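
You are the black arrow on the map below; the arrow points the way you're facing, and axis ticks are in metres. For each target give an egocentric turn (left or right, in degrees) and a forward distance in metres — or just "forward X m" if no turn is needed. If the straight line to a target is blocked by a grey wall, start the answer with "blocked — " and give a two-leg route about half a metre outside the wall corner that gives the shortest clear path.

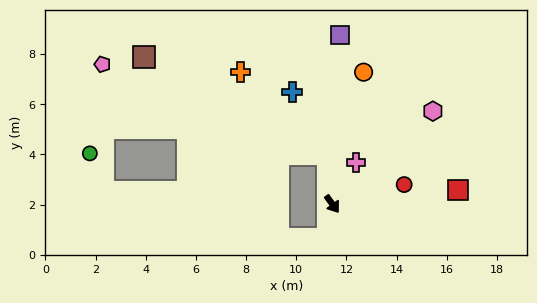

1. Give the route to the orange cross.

blocked — turn left 149°, forward 2.0 m, then turn left 42°, forward 4.8 m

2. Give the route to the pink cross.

turn left 115°, forward 1.9 m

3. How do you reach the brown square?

blocked — turn left 149°, forward 2.0 m, then turn left 57°, forward 8.3 m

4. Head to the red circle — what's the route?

turn left 69°, forward 3.0 m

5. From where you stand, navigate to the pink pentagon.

blocked — turn left 149°, forward 2.0 m, then turn left 63°, forward 9.7 m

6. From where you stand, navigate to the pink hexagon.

turn left 97°, forward 5.5 m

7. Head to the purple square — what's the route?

turn left 142°, forward 6.8 m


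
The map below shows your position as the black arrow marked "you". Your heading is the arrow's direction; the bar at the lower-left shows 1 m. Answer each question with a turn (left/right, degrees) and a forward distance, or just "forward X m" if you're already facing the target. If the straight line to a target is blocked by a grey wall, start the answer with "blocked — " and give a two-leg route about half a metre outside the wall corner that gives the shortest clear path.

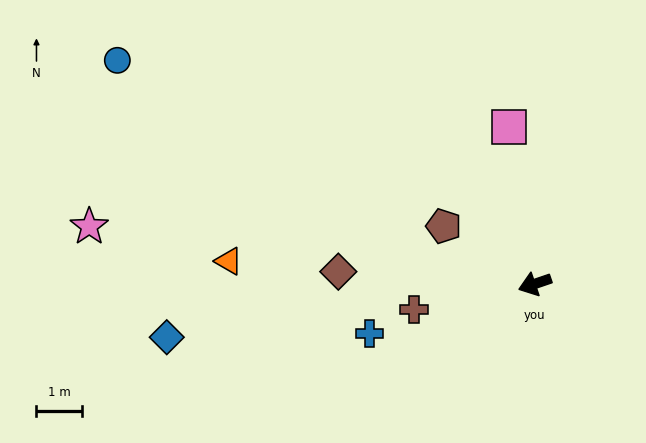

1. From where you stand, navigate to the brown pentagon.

turn right 51°, forward 2.4 m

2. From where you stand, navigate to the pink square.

turn right 99°, forward 3.5 m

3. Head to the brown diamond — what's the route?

turn right 22°, forward 4.4 m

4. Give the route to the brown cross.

turn right 7°, forward 2.7 m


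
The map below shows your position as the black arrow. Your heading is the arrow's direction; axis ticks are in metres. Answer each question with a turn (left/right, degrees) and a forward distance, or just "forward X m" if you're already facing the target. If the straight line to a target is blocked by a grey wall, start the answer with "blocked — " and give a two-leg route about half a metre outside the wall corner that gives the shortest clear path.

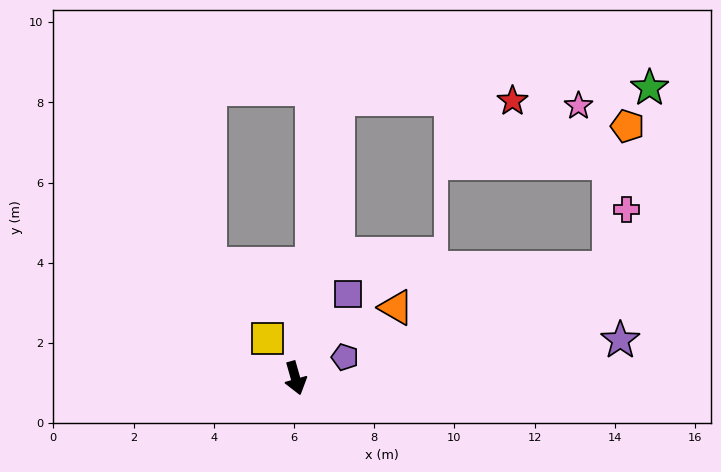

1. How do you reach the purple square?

turn left 132°, forward 2.5 m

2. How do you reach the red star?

blocked — turn left 156°, forward 7.0 m, then turn right 82°, forward 4.4 m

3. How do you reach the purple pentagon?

turn left 97°, forward 1.3 m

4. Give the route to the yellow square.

turn right 161°, forward 1.2 m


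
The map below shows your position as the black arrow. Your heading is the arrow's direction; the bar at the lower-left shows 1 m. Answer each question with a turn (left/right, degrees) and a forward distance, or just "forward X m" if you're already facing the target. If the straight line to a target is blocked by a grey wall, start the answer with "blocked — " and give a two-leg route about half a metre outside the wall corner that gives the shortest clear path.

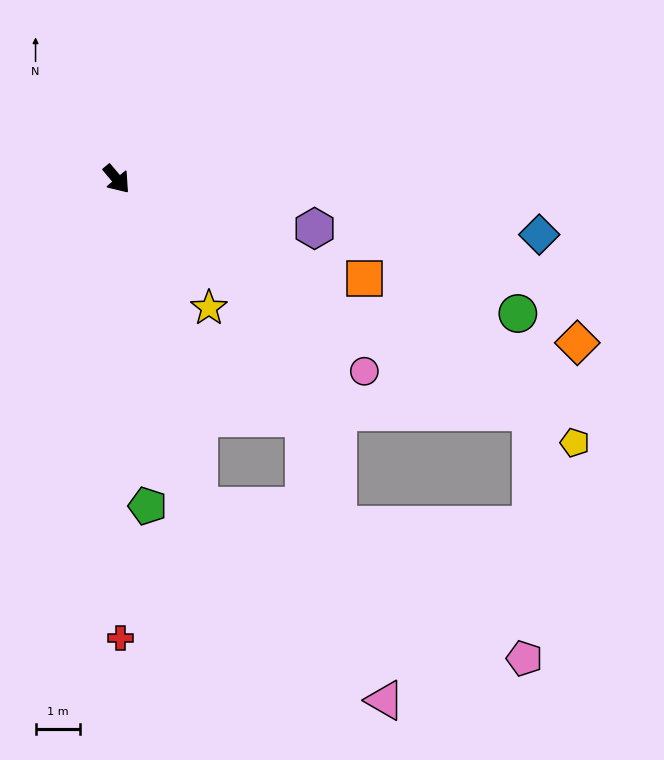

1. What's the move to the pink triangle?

blocked — turn right 26°, forward 7.6 m, then turn left 30°, forward 6.1 m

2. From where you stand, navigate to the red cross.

turn right 40°, forward 10.4 m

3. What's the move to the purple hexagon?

turn left 36°, forward 4.6 m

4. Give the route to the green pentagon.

turn right 35°, forward 7.4 m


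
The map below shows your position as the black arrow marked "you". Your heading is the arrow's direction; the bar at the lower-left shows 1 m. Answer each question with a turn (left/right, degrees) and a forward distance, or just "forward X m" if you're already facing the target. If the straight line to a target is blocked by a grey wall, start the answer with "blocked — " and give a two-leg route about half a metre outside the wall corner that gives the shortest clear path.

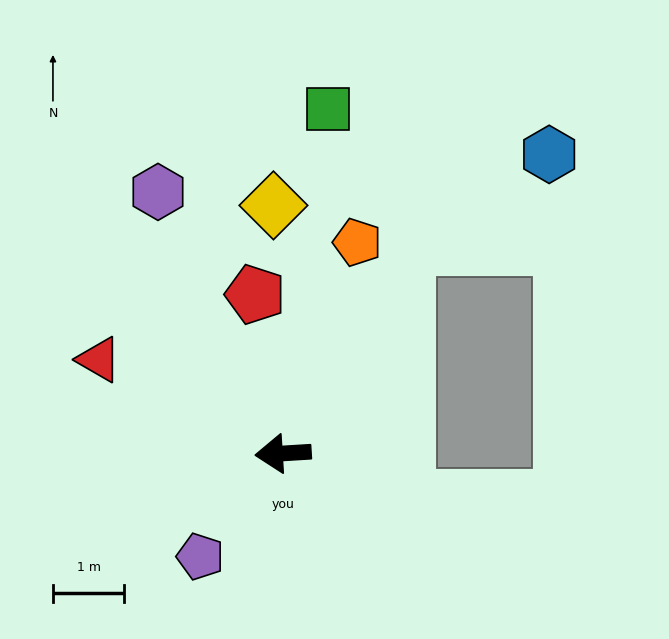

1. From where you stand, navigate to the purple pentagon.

turn left 48°, forward 1.8 m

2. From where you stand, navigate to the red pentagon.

turn right 84°, forward 2.3 m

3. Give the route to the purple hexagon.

turn right 68°, forward 4.1 m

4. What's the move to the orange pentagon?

turn right 113°, forward 3.1 m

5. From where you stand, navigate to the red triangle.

turn right 31°, forward 2.9 m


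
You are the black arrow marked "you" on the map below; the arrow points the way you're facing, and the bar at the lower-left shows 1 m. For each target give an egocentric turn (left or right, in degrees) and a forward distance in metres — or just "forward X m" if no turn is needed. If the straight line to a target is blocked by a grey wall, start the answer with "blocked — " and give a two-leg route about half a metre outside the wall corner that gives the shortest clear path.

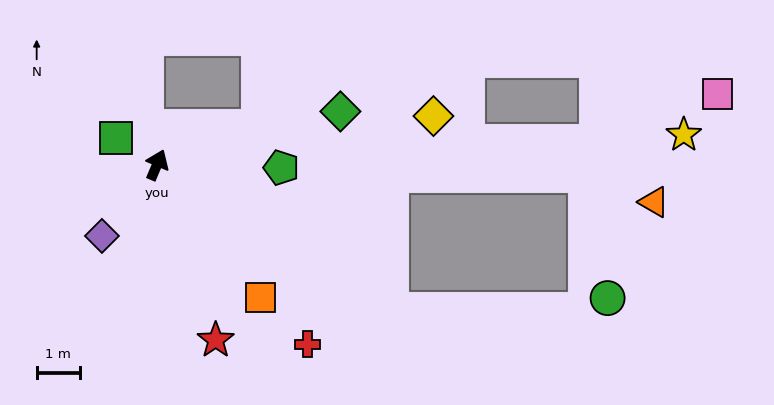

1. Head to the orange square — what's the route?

turn right 119°, forward 3.9 m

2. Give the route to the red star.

turn right 139°, forward 4.3 m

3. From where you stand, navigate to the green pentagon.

turn right 68°, forward 2.9 m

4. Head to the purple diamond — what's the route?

turn left 165°, forward 2.1 m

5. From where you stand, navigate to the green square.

turn left 80°, forward 1.1 m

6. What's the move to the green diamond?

turn right 51°, forward 4.4 m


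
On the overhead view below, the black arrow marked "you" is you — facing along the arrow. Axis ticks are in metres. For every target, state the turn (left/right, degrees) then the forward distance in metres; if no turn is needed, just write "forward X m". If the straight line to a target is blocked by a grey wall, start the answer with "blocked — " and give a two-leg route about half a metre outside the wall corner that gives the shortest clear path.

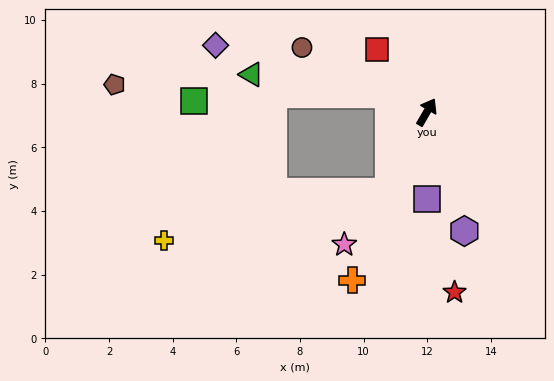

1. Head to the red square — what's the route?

turn left 68°, forward 2.5 m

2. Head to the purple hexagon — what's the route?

turn right 132°, forward 3.9 m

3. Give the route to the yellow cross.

blocked — turn right 176°, forward 2.8 m, then turn right 52°, forward 7.2 m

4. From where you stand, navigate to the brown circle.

turn left 93°, forward 4.4 m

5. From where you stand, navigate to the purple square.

turn right 150°, forward 2.7 m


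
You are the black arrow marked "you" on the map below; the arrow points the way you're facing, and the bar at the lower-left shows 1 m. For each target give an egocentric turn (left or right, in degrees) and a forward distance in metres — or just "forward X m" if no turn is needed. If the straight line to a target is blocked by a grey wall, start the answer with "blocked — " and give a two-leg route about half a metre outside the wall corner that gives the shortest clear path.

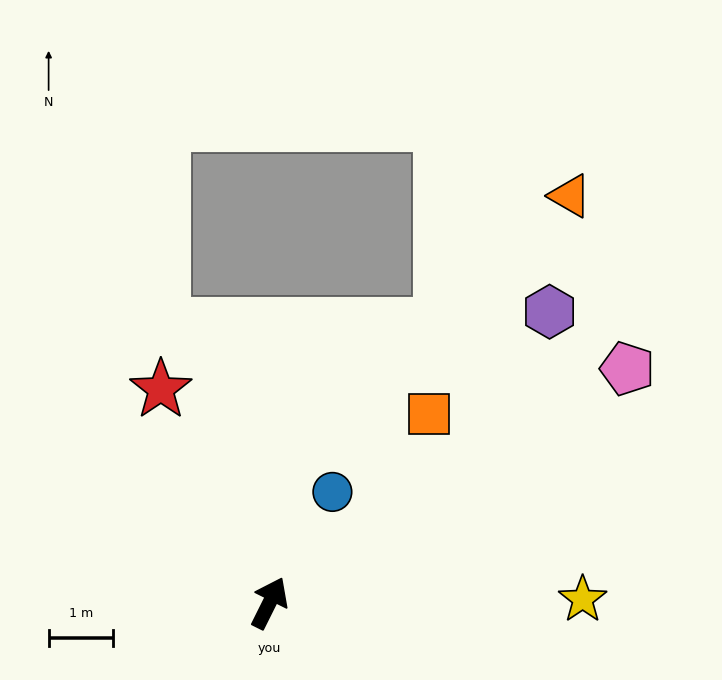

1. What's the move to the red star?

turn left 53°, forward 3.7 m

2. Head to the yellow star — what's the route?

turn right 63°, forward 4.9 m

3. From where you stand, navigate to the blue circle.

turn right 3°, forward 2.0 m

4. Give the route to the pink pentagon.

turn right 30°, forward 6.7 m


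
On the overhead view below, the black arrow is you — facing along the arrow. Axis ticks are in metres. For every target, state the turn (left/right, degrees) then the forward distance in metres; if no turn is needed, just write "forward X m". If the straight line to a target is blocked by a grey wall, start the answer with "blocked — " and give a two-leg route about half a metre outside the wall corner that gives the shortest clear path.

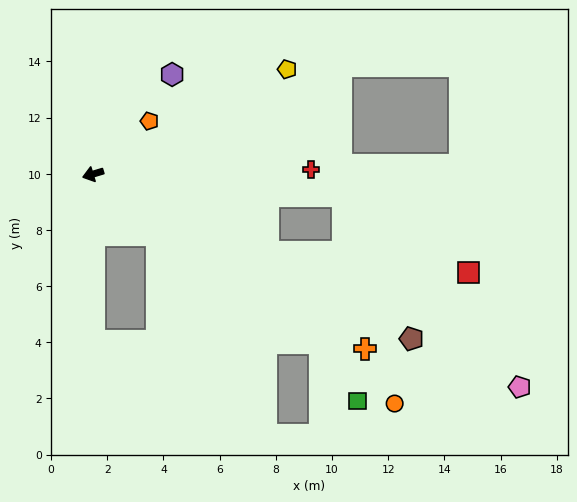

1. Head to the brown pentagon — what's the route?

turn left 136°, forward 12.8 m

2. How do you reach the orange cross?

turn left 131°, forward 11.5 m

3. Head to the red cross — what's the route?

turn left 164°, forward 7.8 m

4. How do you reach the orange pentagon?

turn right 154°, forward 2.8 m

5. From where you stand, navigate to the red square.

blocked — turn left 139°, forward 6.8 m, then turn left 19°, forward 7.2 m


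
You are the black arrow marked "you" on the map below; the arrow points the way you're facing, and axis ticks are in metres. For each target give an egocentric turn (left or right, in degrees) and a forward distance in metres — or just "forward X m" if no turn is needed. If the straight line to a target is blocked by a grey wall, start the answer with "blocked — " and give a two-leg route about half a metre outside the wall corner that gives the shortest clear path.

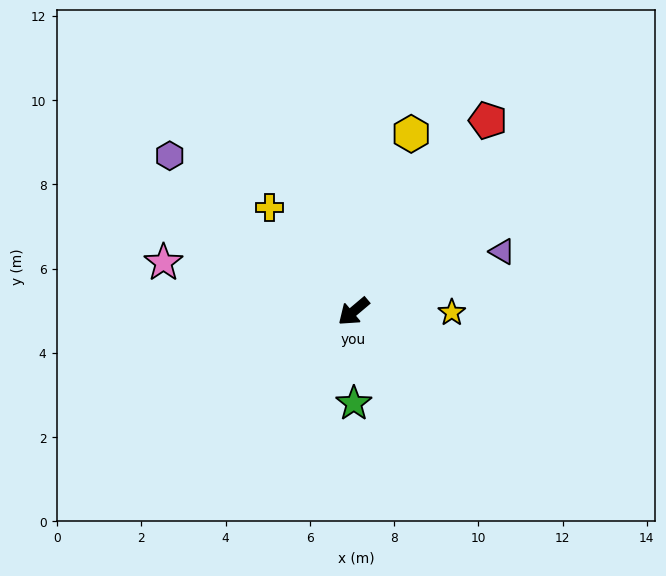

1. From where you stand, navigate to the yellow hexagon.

turn right 148°, forward 4.4 m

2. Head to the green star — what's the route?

turn left 50°, forward 2.2 m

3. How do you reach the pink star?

turn right 55°, forward 4.7 m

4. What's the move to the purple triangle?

turn left 162°, forward 3.8 m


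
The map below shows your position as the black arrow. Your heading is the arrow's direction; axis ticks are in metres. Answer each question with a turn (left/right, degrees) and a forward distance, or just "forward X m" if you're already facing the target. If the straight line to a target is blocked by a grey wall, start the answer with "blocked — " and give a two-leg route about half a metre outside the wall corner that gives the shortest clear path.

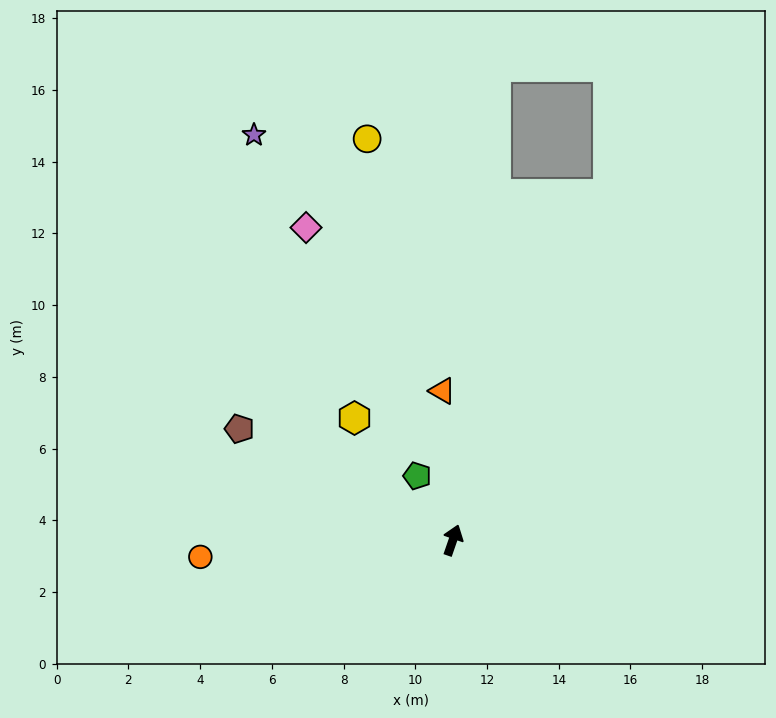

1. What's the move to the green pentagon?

turn left 48°, forward 2.0 m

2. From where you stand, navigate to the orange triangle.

turn left 23°, forward 4.2 m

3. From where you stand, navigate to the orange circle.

turn left 113°, forward 7.1 m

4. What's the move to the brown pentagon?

turn left 82°, forward 6.7 m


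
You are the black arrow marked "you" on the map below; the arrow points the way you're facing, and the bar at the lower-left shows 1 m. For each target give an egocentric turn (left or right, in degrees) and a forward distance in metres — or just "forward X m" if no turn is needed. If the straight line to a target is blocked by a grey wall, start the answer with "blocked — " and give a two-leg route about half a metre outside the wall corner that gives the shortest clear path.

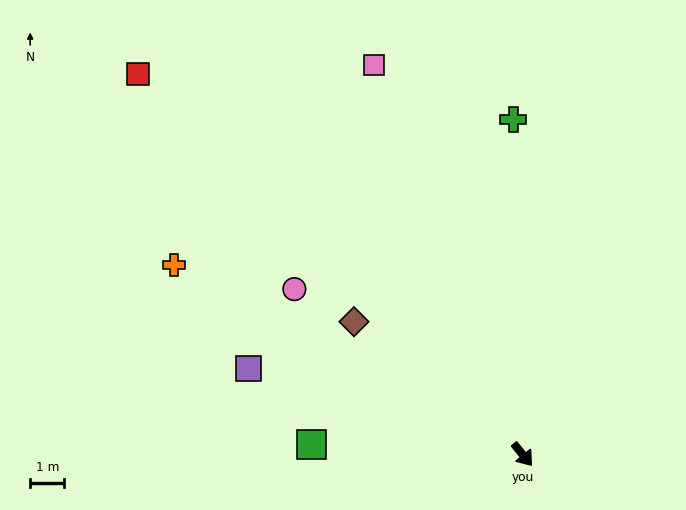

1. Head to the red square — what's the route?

turn right 174°, forward 15.9 m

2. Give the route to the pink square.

turn left 162°, forward 12.2 m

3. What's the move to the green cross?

turn left 143°, forward 9.8 m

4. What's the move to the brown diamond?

turn right 167°, forward 6.3 m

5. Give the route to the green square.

turn right 132°, forward 6.2 m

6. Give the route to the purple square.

turn right 147°, forward 8.4 m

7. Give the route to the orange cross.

turn right 158°, forward 11.6 m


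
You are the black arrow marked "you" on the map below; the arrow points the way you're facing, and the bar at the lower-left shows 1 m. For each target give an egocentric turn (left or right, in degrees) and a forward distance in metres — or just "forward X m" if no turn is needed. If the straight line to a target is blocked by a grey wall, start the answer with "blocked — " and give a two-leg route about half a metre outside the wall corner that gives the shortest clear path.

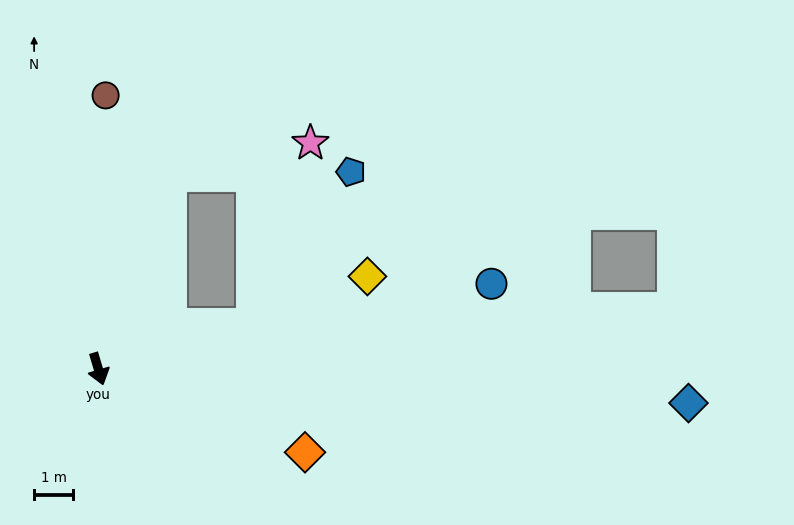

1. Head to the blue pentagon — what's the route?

blocked — turn left 89°, forward 4.1 m, then turn left 42°, forward 4.7 m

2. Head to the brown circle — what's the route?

turn left 162°, forward 7.1 m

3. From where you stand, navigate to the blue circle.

turn left 86°, forward 10.4 m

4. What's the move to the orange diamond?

turn left 51°, forward 5.7 m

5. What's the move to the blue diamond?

turn left 70°, forward 15.2 m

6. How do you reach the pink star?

blocked — turn left 143°, forward 5.3 m, then turn right 57°, forward 3.7 m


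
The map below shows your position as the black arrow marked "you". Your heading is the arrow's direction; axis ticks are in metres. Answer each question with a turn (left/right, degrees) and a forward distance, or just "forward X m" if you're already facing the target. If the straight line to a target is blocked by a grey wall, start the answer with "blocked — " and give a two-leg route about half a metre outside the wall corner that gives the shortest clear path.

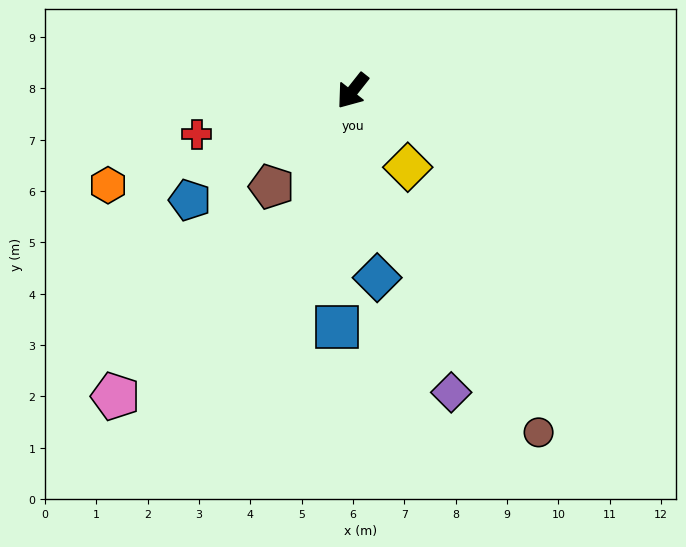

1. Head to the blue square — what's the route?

turn left 34°, forward 4.6 m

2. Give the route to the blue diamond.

turn left 46°, forward 3.7 m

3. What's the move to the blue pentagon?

turn right 18°, forward 3.8 m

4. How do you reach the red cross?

turn right 36°, forward 3.1 m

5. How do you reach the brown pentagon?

forward 2.4 m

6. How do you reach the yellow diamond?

turn left 74°, forward 1.8 m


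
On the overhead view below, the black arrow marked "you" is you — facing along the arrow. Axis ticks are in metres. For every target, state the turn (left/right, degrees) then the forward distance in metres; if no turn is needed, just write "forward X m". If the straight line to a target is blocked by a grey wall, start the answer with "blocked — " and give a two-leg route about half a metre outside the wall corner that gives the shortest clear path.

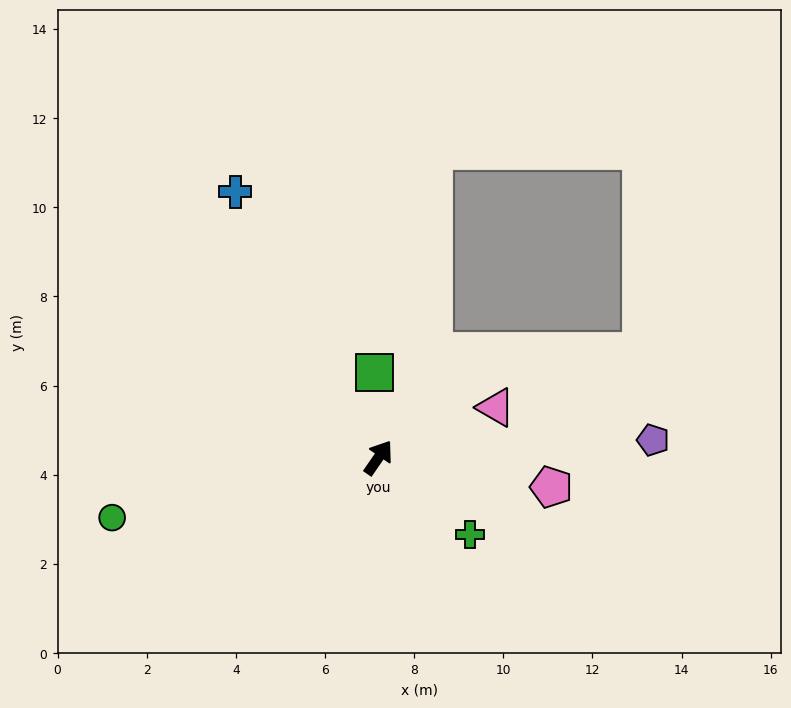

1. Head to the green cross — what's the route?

turn right 95°, forward 2.7 m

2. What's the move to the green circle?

turn left 137°, forward 6.1 m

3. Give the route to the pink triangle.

turn right 32°, forward 2.9 m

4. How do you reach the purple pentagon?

turn right 52°, forward 6.2 m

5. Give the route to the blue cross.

turn left 63°, forward 6.8 m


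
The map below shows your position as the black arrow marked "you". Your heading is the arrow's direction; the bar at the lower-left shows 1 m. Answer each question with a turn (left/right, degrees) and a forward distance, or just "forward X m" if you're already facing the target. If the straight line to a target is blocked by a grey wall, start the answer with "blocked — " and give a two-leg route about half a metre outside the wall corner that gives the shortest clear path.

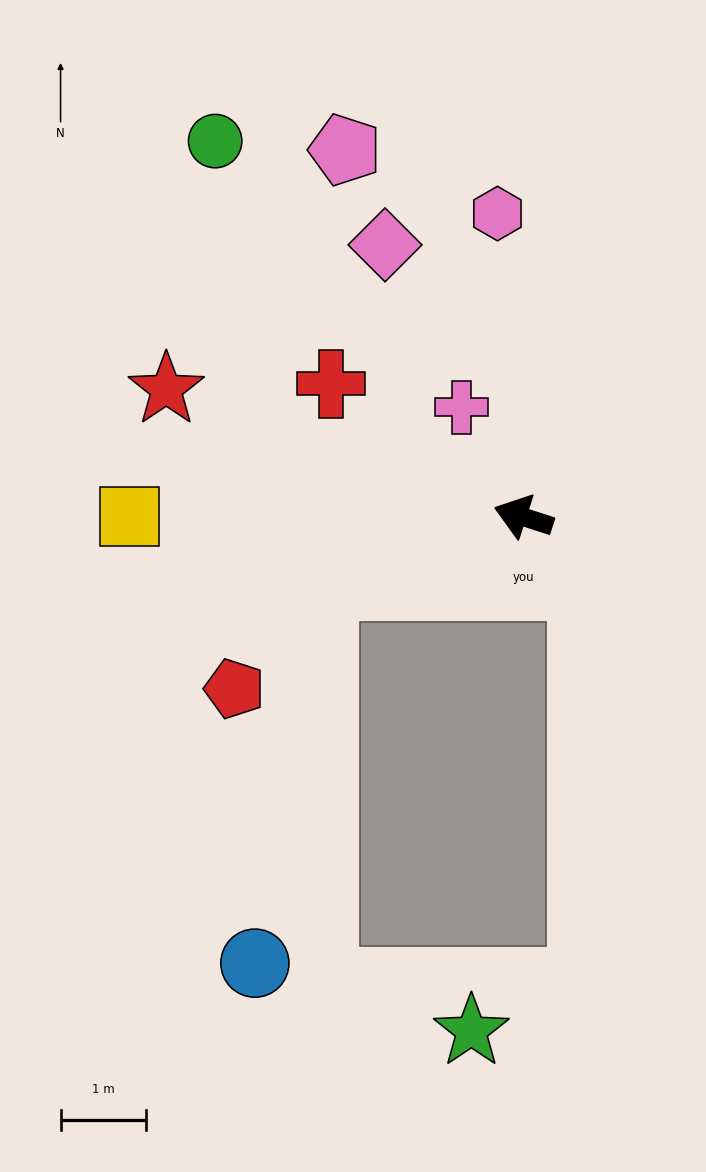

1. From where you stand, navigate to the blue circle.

blocked — turn left 36°, forward 2.5 m, then turn left 62°, forward 4.5 m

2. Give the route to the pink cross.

turn right 43°, forward 1.5 m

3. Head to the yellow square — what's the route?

turn left 18°, forward 4.6 m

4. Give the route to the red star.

forward 4.4 m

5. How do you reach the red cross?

turn right 17°, forward 2.7 m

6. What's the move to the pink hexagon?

turn right 67°, forward 3.6 m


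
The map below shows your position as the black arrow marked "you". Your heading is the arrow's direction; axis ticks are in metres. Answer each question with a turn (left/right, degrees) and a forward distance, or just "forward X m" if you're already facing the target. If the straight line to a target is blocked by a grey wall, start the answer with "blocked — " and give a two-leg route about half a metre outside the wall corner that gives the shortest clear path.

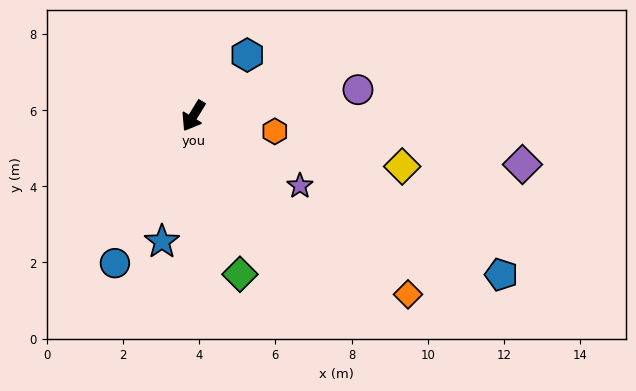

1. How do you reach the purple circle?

turn left 131°, forward 4.4 m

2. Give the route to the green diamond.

turn left 48°, forward 4.3 m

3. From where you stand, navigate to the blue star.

turn left 17°, forward 3.4 m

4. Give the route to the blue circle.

turn left 3°, forward 4.4 m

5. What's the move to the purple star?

turn left 88°, forward 3.3 m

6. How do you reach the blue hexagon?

turn left 170°, forward 2.1 m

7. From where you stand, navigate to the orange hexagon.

turn left 111°, forward 2.2 m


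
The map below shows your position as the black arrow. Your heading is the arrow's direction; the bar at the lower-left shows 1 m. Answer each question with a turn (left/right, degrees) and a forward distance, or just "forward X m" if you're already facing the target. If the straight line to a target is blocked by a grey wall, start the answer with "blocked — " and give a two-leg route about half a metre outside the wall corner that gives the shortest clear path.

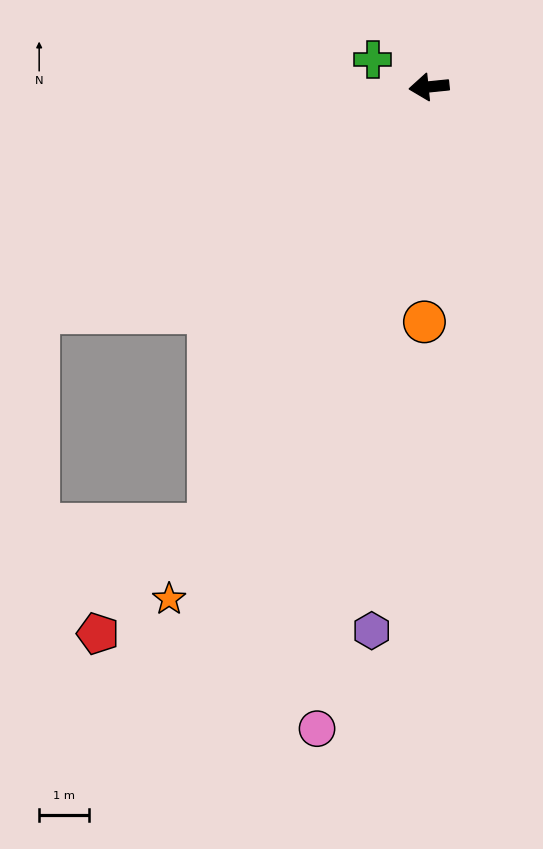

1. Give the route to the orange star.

turn left 57°, forward 11.5 m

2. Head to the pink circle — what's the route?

turn left 74°, forward 13.0 m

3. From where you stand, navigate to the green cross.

turn right 32°, forward 1.2 m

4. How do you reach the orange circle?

turn left 83°, forward 4.7 m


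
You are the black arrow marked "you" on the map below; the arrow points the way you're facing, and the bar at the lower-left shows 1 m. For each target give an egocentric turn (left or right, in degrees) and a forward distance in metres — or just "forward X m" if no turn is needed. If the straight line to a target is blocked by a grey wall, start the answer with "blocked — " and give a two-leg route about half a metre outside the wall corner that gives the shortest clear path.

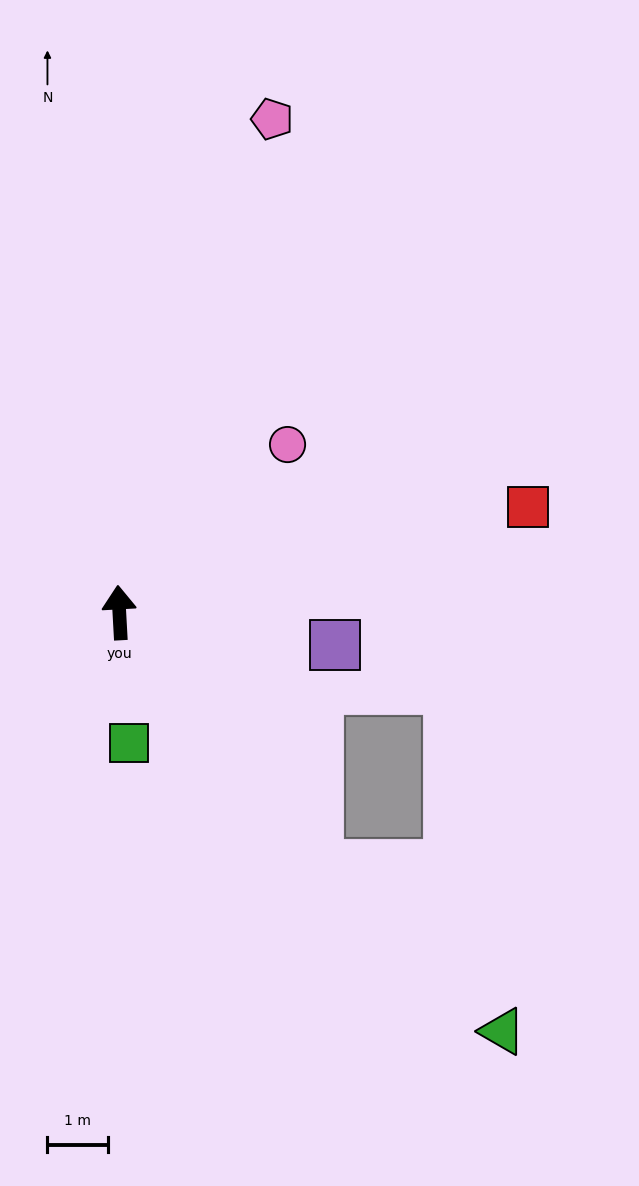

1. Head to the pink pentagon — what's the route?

turn right 20°, forward 8.5 m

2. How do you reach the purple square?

turn right 102°, forward 3.6 m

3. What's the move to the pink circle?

turn right 48°, forward 3.9 m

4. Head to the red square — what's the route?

turn right 79°, forward 7.0 m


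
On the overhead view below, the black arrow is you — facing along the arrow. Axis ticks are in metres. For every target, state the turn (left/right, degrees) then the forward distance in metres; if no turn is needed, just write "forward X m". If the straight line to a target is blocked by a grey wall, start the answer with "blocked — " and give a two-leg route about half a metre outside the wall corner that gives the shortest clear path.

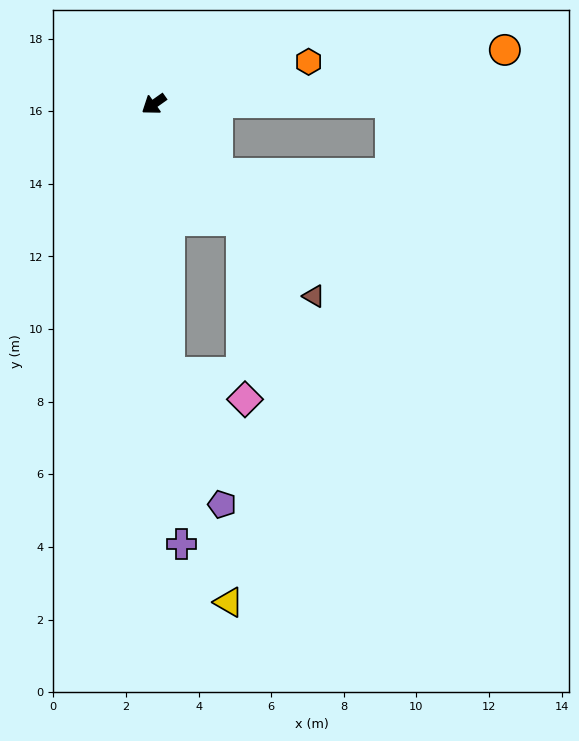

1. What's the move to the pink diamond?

blocked — turn left 91°, forward 4.0 m, then turn right 35°, forward 4.9 m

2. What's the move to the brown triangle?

turn left 94°, forward 6.9 m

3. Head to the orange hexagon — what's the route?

turn left 160°, forward 4.4 m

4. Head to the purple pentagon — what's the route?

blocked — turn left 58°, forward 7.4 m, then turn left 18°, forward 3.9 m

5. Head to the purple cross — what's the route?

turn left 58°, forward 12.1 m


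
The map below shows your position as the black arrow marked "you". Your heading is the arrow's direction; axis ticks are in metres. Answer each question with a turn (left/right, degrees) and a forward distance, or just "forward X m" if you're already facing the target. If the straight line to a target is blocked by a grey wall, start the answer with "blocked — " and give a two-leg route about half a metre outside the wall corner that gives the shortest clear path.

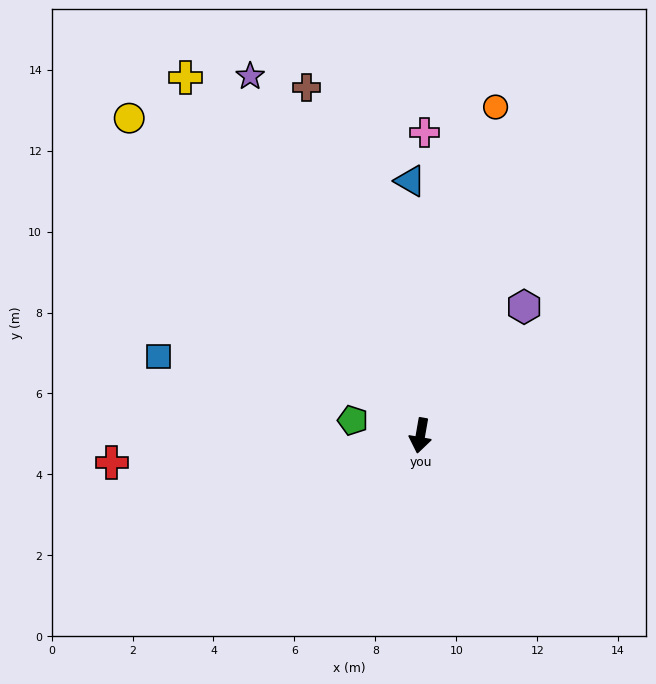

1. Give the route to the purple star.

turn right 145°, forward 9.8 m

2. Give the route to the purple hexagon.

turn left 151°, forward 4.1 m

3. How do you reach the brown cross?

turn right 152°, forward 9.0 m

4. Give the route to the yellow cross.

turn right 137°, forward 10.6 m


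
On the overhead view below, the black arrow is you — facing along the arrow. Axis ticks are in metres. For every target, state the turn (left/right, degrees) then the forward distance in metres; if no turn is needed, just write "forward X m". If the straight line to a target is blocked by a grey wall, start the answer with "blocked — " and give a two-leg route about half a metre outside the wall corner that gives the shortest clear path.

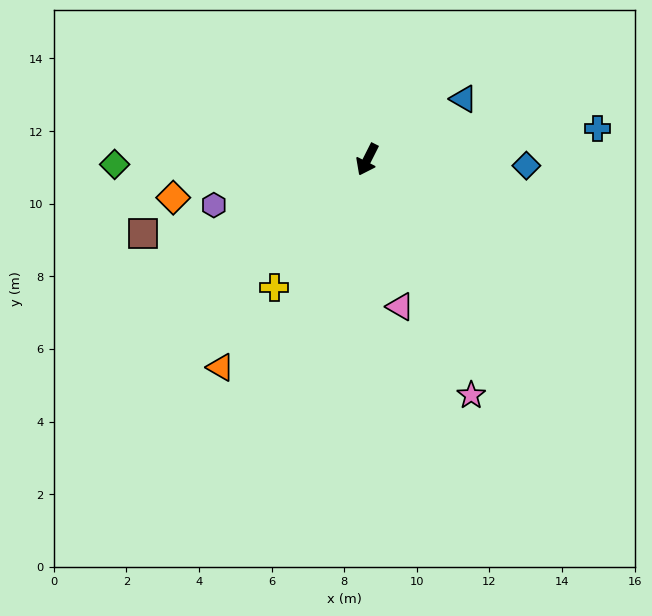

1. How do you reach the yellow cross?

turn right 9°, forward 4.4 m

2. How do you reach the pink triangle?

turn left 39°, forward 4.2 m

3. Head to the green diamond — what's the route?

turn right 62°, forward 7.0 m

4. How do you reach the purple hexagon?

turn right 47°, forward 4.4 m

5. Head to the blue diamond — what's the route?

turn left 115°, forward 4.4 m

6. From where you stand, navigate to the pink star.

turn left 51°, forward 7.1 m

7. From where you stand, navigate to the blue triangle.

turn left 149°, forward 3.1 m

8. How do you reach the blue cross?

turn left 124°, forward 6.4 m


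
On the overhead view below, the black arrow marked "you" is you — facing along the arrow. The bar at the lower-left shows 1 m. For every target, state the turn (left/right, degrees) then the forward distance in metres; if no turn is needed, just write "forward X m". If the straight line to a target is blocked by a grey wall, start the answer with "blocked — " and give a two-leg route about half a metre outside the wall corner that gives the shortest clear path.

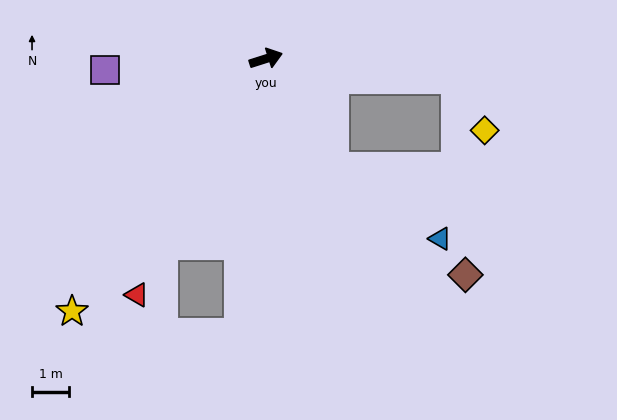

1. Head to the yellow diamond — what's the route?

blocked — turn right 24°, forward 5.2 m, then turn right 55°, forward 1.6 m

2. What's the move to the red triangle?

turn right 136°, forward 7.3 m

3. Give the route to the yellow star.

turn right 145°, forward 8.6 m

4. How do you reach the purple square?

turn left 166°, forward 4.4 m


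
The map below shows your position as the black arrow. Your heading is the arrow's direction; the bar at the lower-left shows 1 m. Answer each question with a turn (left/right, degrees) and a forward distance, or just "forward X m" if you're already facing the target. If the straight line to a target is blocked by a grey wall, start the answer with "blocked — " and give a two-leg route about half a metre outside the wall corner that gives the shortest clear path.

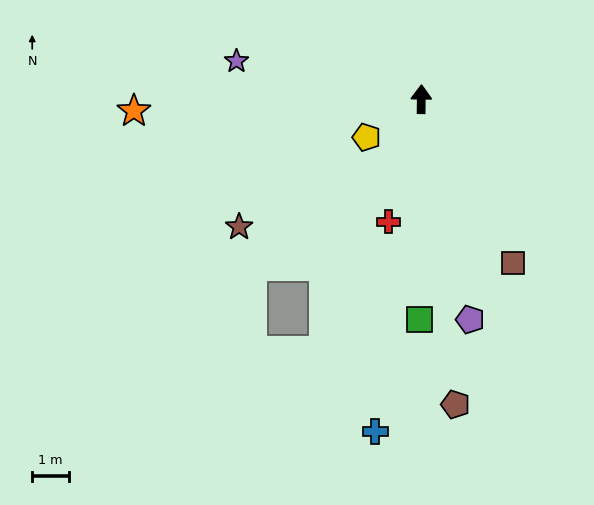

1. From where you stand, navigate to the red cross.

turn left 166°, forward 3.5 m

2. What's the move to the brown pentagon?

turn right 173°, forward 8.4 m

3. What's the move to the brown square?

turn right 150°, forward 5.1 m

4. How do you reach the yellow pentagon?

turn left 126°, forward 1.8 m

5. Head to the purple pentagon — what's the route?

turn right 167°, forward 6.2 m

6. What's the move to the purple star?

turn left 79°, forward 5.1 m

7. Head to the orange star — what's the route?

turn left 93°, forward 7.8 m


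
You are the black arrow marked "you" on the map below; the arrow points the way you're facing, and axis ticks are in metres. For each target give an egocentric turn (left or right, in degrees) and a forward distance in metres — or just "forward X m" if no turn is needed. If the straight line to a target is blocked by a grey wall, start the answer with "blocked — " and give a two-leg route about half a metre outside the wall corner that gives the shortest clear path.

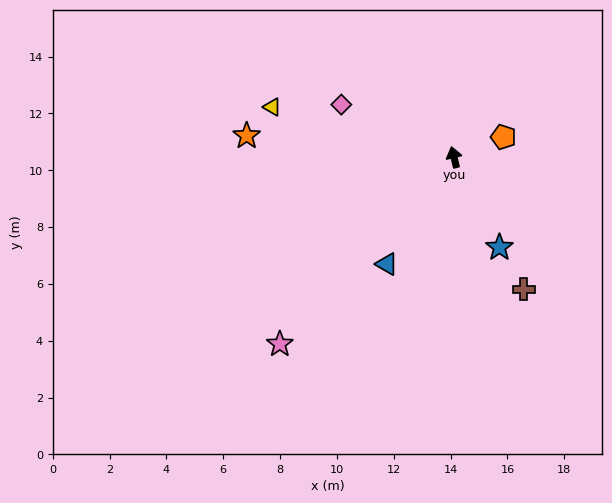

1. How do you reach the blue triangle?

turn left 134°, forward 4.4 m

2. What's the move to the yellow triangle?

turn left 61°, forward 6.6 m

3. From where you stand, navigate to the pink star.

turn left 123°, forward 9.0 m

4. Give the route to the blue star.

turn right 167°, forward 3.6 m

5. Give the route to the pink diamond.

turn left 51°, forward 4.4 m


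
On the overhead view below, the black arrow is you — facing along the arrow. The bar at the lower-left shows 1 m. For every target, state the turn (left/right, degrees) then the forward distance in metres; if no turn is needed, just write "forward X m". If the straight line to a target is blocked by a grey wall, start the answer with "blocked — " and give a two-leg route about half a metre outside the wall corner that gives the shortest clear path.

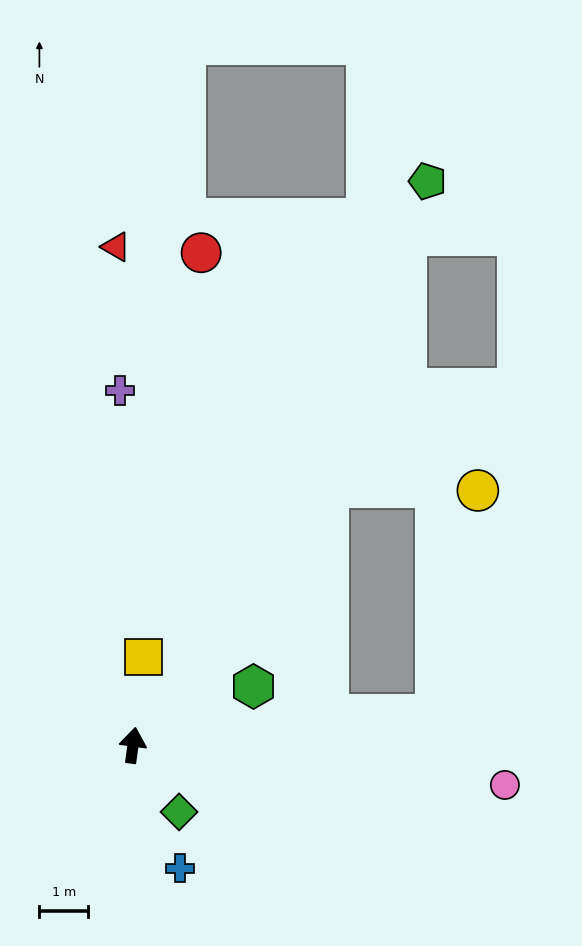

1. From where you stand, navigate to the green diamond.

turn right 138°, forward 1.7 m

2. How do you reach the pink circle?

turn right 88°, forward 7.7 m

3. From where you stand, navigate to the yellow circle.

blocked — turn right 29°, forward 6.6 m, then turn right 54°, forward 3.1 m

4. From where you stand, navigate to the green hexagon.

turn right 56°, forward 2.7 m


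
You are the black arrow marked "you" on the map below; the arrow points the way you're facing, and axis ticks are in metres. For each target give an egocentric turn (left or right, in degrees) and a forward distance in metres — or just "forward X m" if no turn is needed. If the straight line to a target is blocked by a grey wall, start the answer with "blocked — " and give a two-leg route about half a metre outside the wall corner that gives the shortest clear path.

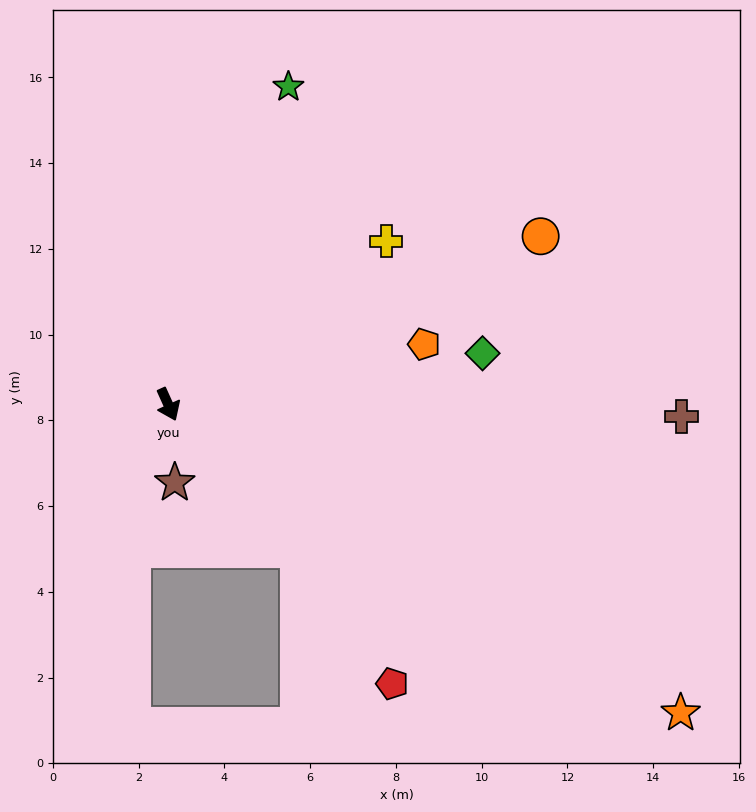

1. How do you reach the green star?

turn left 135°, forward 7.9 m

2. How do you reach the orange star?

turn left 35°, forward 14.0 m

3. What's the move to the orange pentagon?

turn left 79°, forward 6.1 m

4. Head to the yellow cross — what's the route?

turn left 103°, forward 6.4 m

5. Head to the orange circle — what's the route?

turn left 90°, forward 9.5 m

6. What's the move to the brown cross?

turn left 64°, forward 12.0 m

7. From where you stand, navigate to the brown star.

turn right 19°, forward 1.8 m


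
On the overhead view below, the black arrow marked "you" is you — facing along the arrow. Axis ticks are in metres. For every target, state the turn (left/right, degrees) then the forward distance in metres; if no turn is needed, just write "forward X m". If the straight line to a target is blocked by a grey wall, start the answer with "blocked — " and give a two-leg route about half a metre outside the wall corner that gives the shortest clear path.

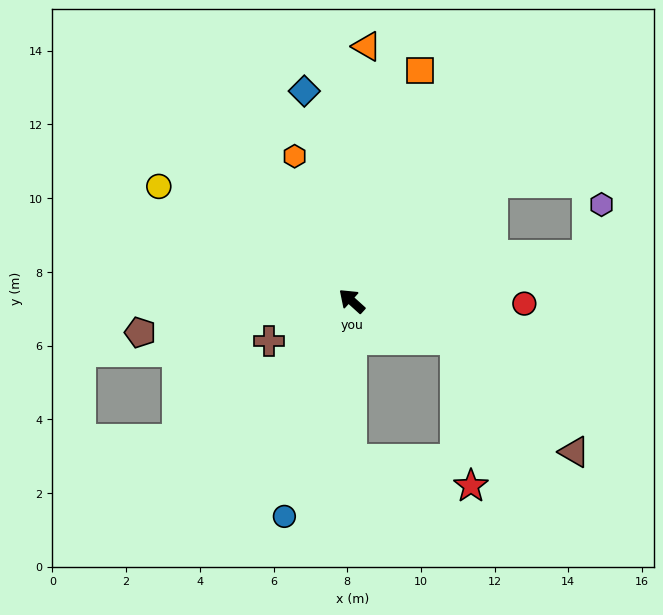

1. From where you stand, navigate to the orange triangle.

turn right 51°, forward 6.9 m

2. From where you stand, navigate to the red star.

blocked — turn right 158°, forward 3.0 m, then turn right 64°, forward 4.0 m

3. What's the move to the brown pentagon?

turn left 51°, forward 5.8 m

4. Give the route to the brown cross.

turn left 68°, forward 2.5 m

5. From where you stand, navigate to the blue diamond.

turn right 35°, forward 5.8 m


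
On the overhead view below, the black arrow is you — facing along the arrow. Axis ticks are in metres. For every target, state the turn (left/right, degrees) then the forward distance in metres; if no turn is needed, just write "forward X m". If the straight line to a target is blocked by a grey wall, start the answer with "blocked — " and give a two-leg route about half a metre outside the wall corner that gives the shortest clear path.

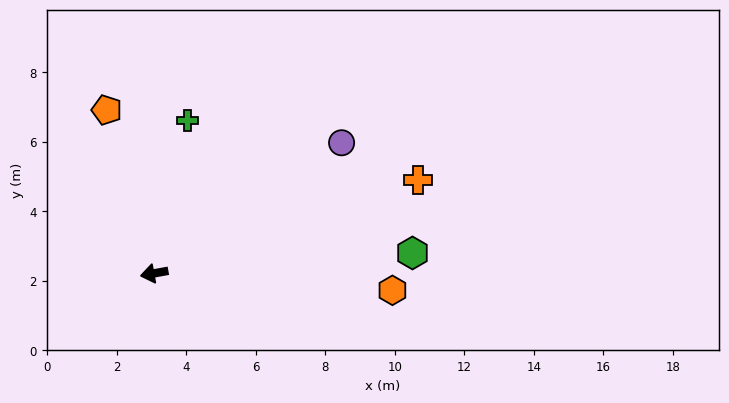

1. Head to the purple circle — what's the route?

turn right 155°, forward 6.6 m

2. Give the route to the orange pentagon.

turn right 84°, forward 4.9 m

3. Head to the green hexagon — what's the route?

turn left 174°, forward 7.5 m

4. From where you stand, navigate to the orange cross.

turn right 171°, forward 8.0 m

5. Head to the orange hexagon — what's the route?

turn left 166°, forward 6.9 m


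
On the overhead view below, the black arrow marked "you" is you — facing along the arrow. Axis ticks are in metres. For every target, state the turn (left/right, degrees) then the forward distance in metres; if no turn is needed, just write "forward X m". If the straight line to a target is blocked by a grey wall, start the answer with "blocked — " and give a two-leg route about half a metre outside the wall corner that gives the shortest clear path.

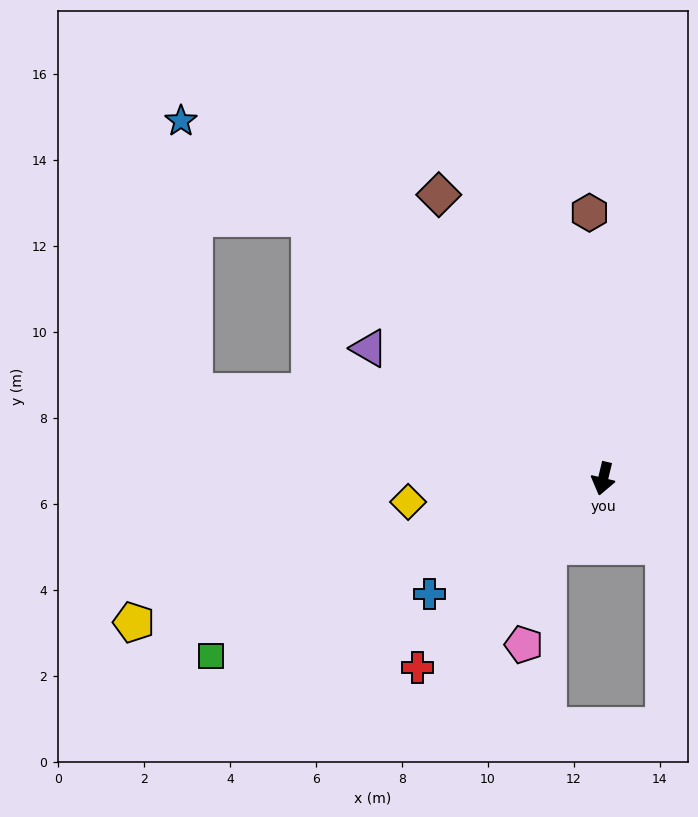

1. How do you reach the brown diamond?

turn right 136°, forward 7.6 m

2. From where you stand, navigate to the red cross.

turn right 31°, forward 6.2 m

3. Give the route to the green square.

turn right 52°, forward 10.0 m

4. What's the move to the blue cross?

turn right 43°, forward 4.9 m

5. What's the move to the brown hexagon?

turn right 164°, forward 6.2 m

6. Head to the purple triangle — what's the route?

turn right 106°, forward 6.2 m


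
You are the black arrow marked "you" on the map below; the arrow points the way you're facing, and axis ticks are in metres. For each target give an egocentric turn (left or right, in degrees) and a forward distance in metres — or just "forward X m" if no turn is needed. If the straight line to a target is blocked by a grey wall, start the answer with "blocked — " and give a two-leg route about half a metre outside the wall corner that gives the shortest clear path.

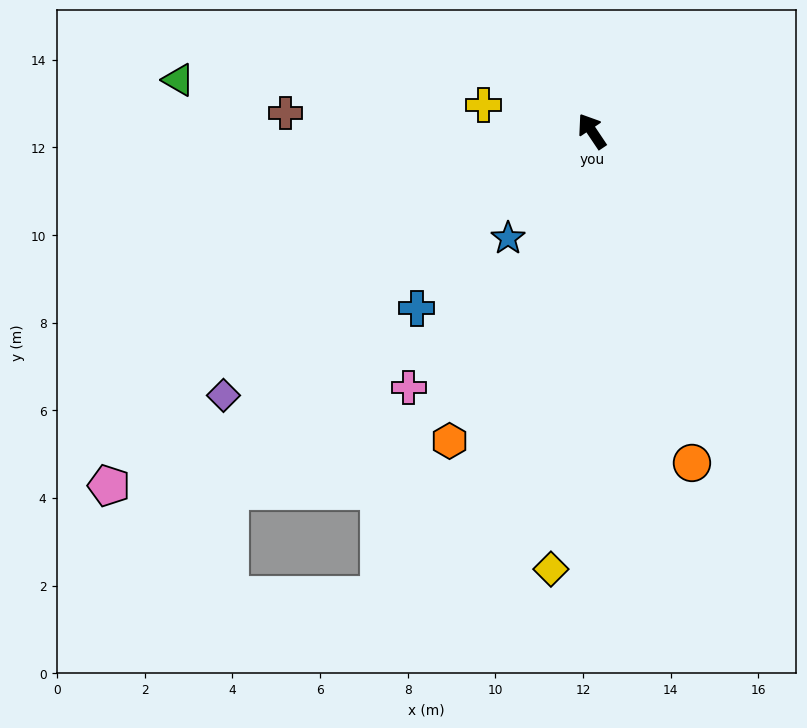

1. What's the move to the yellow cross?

turn left 43°, forward 2.5 m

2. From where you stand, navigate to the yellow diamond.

turn left 141°, forward 10.0 m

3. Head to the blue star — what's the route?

turn left 108°, forward 3.1 m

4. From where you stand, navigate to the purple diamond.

turn left 92°, forward 10.3 m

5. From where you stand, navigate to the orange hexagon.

turn left 122°, forward 7.8 m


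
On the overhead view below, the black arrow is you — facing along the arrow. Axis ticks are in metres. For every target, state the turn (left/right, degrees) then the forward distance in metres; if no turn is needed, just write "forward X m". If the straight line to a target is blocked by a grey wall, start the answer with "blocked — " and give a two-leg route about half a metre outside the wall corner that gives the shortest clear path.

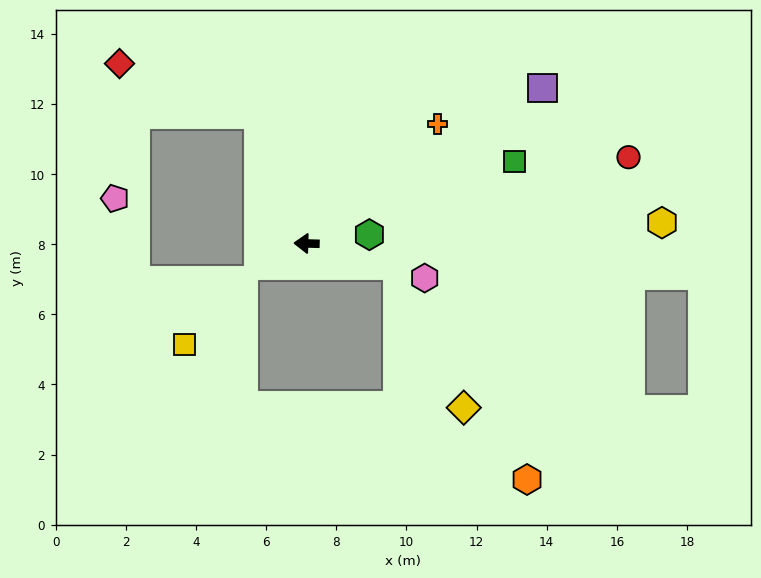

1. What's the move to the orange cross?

turn right 136°, forward 5.0 m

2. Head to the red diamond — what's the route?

blocked — turn right 68°, forward 3.9 m, then turn left 49°, forward 4.2 m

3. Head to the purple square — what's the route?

turn right 145°, forward 8.1 m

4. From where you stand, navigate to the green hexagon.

turn right 170°, forward 1.8 m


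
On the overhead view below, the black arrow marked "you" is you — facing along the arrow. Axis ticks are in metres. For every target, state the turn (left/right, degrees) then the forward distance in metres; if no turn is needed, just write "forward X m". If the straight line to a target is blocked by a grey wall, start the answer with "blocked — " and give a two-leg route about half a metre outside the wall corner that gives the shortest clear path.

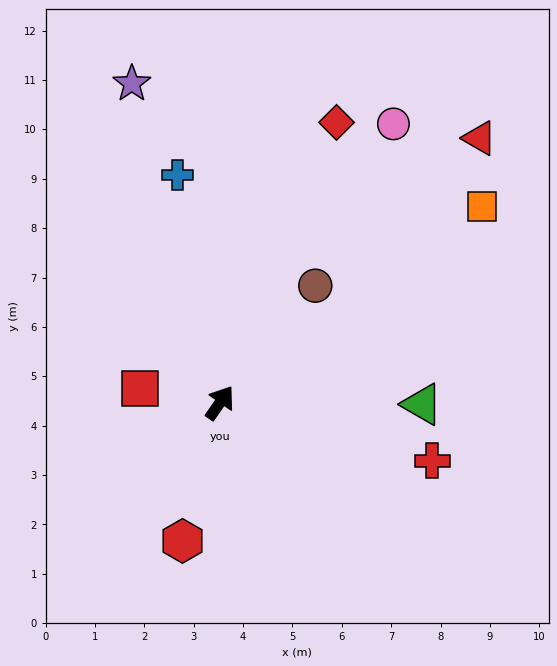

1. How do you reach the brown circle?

turn right 4°, forward 3.1 m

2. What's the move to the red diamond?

turn left 12°, forward 6.1 m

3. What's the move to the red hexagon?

turn right 160°, forward 2.9 m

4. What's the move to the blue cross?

turn left 45°, forward 4.7 m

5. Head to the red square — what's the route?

turn left 115°, forward 1.6 m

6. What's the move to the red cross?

turn right 71°, forward 4.5 m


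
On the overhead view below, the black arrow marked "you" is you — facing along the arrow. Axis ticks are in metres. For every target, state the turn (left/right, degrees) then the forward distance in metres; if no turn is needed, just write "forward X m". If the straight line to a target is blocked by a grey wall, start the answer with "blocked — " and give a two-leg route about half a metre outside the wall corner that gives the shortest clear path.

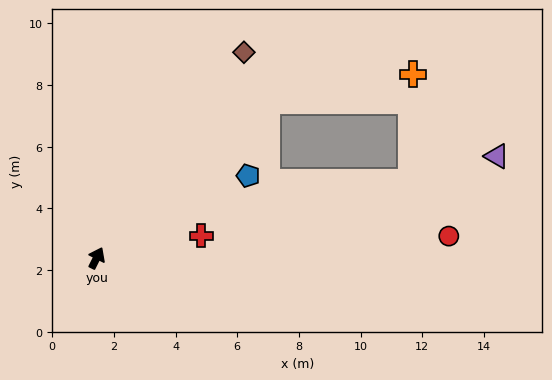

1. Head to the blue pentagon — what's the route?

turn right 35°, forward 5.6 m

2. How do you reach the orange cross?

blocked — turn right 21°, forward 7.5 m, then turn right 32°, forward 4.8 m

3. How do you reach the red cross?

turn right 51°, forward 3.5 m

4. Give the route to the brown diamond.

turn right 9°, forward 8.2 m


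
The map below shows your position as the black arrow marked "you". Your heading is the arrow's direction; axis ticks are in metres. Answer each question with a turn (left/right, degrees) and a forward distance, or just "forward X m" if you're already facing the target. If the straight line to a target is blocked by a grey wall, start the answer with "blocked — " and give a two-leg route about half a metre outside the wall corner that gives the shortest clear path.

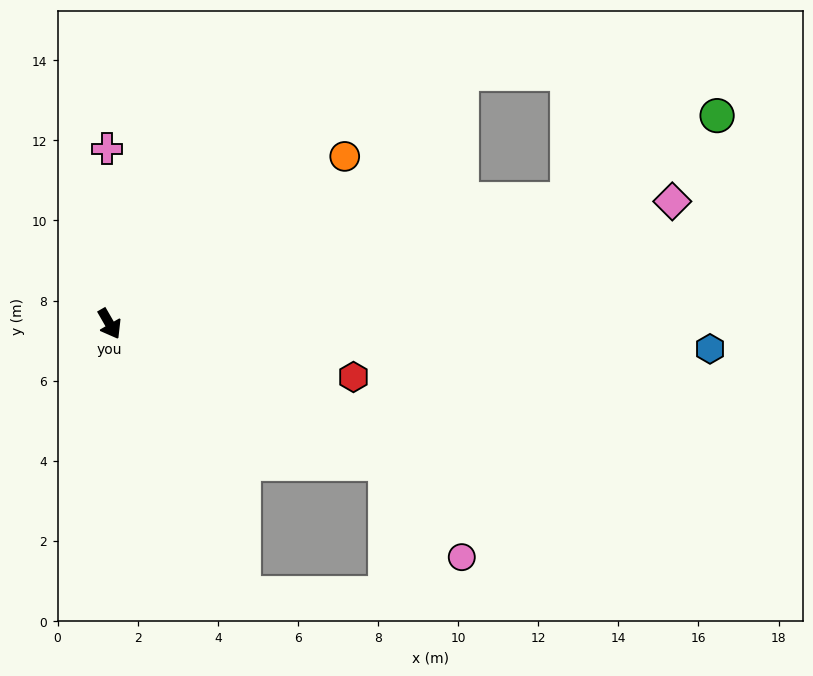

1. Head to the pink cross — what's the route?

turn left 151°, forward 4.4 m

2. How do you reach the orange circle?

turn left 95°, forward 7.2 m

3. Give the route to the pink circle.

blocked — turn left 33°, forward 7.7 m, then turn right 23°, forward 3.0 m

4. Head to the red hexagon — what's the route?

turn left 48°, forward 6.2 m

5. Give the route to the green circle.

blocked — turn left 75°, forward 11.8 m, then turn left 14°, forward 4.3 m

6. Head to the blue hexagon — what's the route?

turn left 58°, forward 15.0 m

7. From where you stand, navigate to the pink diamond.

turn left 72°, forward 14.4 m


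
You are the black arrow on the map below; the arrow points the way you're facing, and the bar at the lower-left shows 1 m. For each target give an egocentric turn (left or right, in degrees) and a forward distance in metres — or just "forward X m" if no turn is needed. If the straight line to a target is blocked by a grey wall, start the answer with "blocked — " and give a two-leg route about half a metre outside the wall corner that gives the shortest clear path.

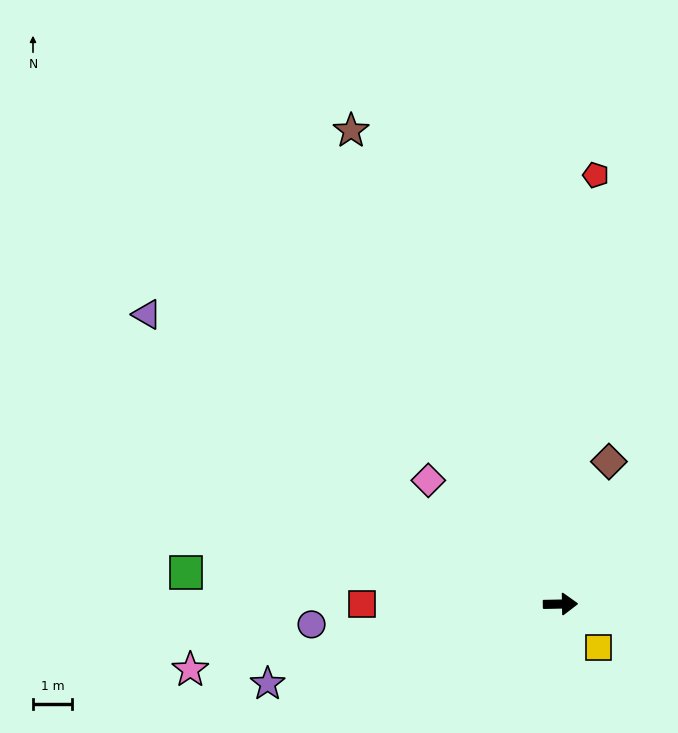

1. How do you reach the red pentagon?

turn left 84°, forward 11.1 m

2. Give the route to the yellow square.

turn right 50°, forward 1.5 m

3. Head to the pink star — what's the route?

turn right 171°, forward 9.7 m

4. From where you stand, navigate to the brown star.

turn left 113°, forward 13.4 m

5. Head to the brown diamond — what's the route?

turn left 70°, forward 3.9 m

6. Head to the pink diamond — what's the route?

turn left 136°, forward 4.7 m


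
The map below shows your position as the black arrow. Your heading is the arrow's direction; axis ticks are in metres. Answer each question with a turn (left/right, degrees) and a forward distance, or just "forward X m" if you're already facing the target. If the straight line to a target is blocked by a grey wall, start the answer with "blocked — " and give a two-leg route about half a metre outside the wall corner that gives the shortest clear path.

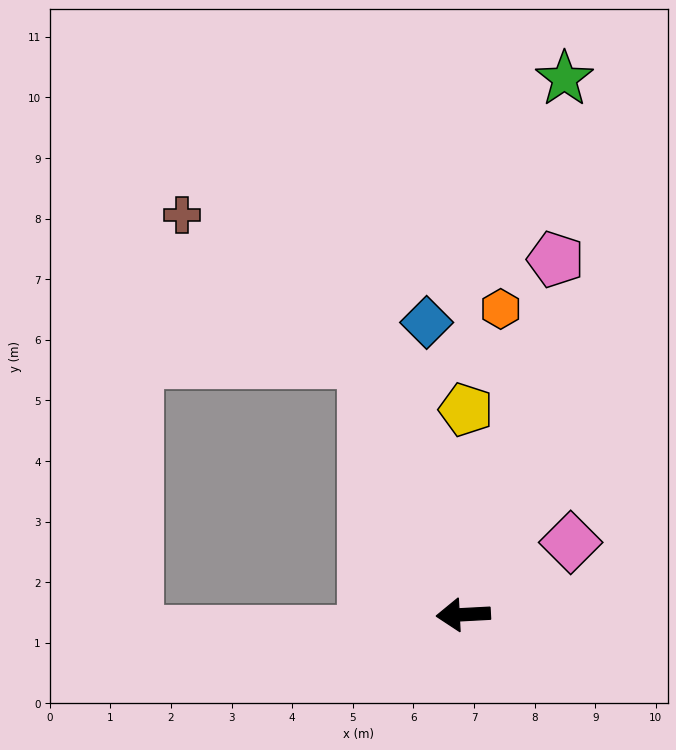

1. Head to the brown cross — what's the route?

blocked — turn right 71°, forward 4.5 m, then turn left 29°, forward 3.9 m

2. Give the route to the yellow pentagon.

turn right 94°, forward 3.4 m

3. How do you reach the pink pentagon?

turn right 108°, forward 6.1 m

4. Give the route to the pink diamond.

turn right 149°, forward 2.1 m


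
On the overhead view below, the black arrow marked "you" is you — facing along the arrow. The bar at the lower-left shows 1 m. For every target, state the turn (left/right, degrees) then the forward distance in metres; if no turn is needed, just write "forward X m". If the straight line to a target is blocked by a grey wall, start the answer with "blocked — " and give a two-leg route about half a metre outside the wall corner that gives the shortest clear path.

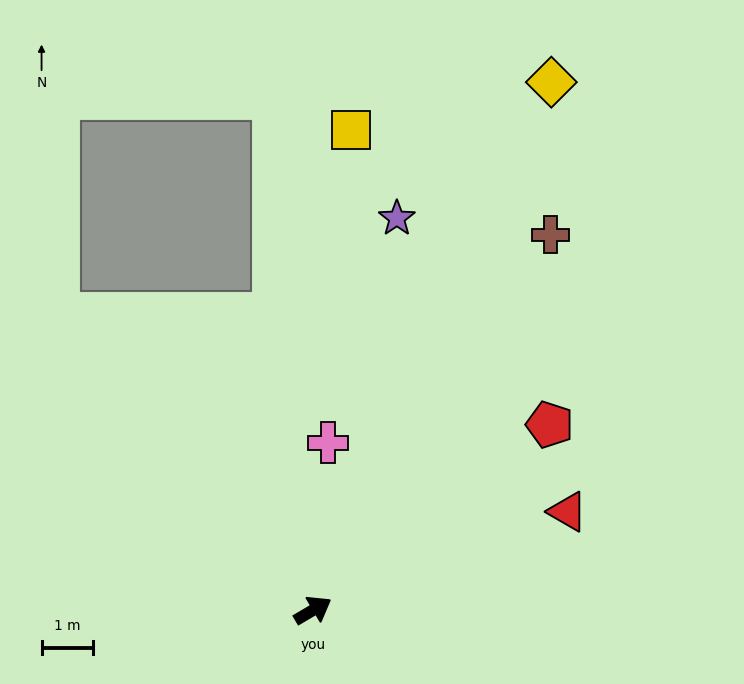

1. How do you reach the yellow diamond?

turn left 35°, forward 11.4 m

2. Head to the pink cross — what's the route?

turn left 54°, forward 3.3 m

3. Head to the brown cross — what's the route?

turn left 27°, forward 8.7 m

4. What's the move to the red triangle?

turn right 9°, forward 5.4 m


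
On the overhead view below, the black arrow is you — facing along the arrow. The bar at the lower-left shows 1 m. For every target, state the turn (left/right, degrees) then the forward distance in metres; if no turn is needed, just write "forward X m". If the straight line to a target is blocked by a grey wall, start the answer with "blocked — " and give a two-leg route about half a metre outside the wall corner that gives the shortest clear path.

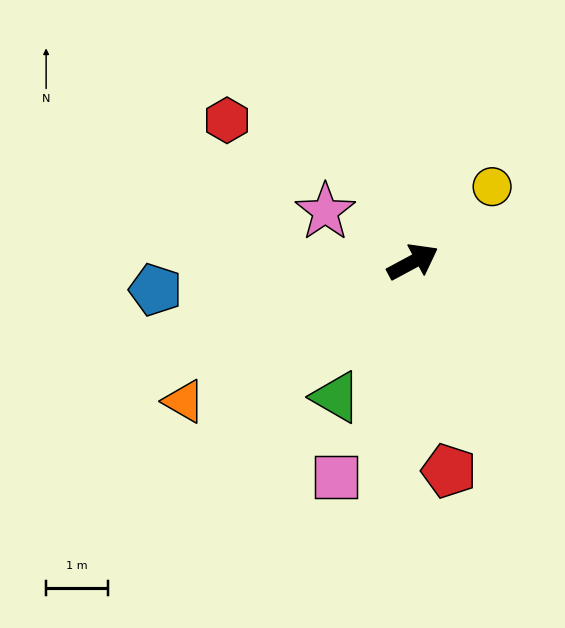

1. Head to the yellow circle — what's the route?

turn left 15°, forward 1.8 m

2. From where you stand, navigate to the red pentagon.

turn right 109°, forward 3.4 m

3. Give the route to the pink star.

turn left 122°, forward 1.6 m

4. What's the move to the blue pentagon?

turn left 158°, forward 4.2 m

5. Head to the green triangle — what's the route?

turn right 148°, forward 2.5 m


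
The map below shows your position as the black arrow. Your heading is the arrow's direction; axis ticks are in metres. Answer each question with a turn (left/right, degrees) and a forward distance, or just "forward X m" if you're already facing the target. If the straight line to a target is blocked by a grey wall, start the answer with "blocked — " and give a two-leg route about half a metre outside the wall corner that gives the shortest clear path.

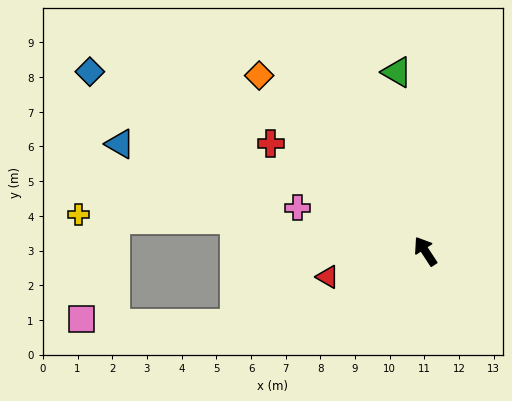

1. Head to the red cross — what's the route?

turn left 22°, forward 5.4 m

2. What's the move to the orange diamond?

turn left 10°, forward 7.0 m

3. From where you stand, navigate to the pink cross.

turn left 38°, forward 3.9 m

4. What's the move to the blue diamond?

turn left 29°, forward 11.0 m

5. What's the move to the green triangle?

turn right 24°, forward 5.2 m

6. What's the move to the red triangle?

turn left 72°, forward 2.9 m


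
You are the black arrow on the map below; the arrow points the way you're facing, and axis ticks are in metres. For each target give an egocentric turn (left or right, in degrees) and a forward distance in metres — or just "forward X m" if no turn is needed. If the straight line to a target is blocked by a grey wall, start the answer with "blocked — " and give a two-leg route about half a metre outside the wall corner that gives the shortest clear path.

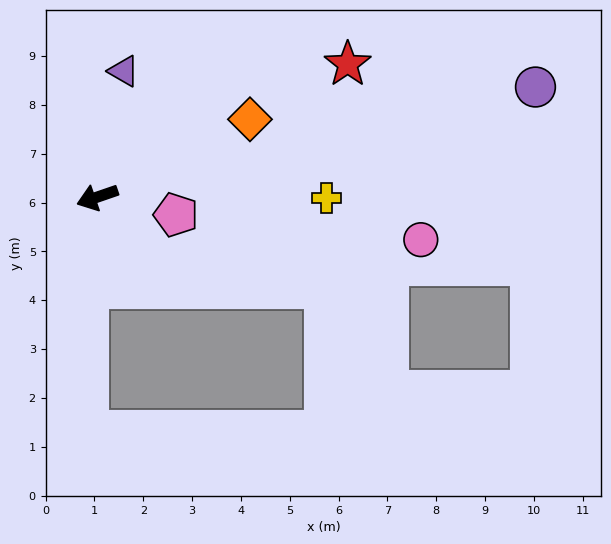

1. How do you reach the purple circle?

turn left 175°, forward 9.3 m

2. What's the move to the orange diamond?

turn right 172°, forward 3.5 m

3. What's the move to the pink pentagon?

turn left 148°, forward 1.7 m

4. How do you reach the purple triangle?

turn right 121°, forward 2.6 m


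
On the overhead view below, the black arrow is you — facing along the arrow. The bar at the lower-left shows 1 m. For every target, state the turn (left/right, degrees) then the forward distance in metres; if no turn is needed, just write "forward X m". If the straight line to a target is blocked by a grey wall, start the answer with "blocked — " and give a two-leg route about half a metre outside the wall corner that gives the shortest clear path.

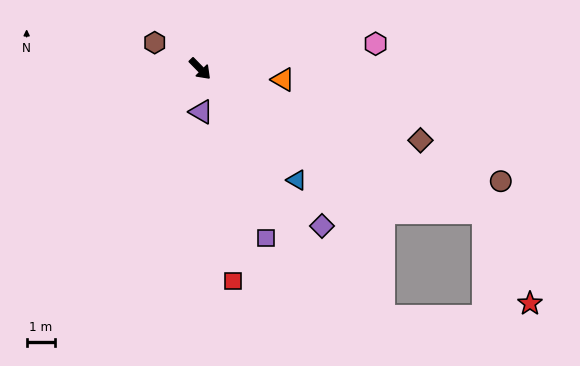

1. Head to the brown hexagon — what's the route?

turn right 164°, forward 1.8 m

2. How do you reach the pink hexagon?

turn left 54°, forward 6.2 m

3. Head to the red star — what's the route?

blocked — turn left 19°, forward 11.2 m, then turn right 37°, forward 3.6 m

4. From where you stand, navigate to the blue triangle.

turn right 3°, forward 5.2 m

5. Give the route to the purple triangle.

turn right 43°, forward 1.5 m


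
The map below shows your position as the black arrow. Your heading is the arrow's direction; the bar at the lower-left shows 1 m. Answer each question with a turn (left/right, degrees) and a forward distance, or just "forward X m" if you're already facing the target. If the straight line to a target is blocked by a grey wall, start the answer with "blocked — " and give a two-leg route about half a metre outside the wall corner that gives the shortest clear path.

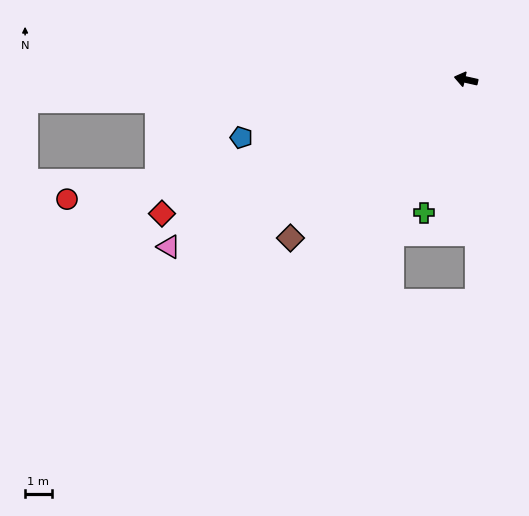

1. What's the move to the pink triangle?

turn left 42°, forward 12.9 m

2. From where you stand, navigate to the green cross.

turn left 85°, forward 5.3 m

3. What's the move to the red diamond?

turn left 36°, forward 12.5 m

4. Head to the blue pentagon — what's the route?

turn left 27°, forward 8.7 m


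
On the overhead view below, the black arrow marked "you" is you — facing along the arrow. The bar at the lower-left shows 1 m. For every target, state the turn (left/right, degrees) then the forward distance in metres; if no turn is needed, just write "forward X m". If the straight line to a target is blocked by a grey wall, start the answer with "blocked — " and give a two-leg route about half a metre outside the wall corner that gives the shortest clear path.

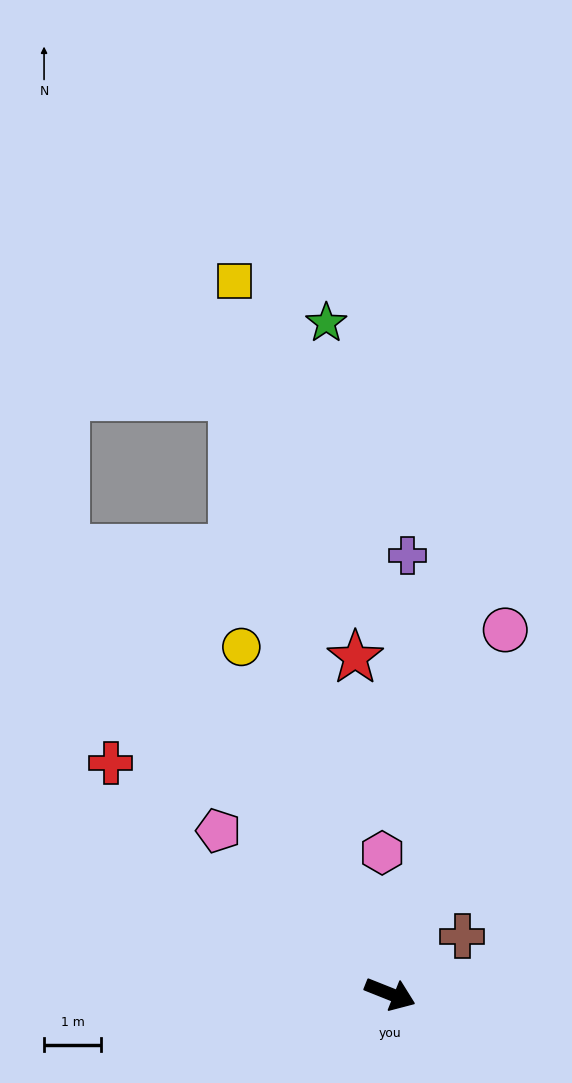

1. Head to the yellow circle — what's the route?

turn left 135°, forward 6.6 m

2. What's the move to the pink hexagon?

turn left 115°, forward 2.5 m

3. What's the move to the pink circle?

turn left 94°, forward 6.7 m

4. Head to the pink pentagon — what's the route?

turn left 158°, forward 4.2 m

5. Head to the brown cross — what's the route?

turn left 60°, forward 1.6 m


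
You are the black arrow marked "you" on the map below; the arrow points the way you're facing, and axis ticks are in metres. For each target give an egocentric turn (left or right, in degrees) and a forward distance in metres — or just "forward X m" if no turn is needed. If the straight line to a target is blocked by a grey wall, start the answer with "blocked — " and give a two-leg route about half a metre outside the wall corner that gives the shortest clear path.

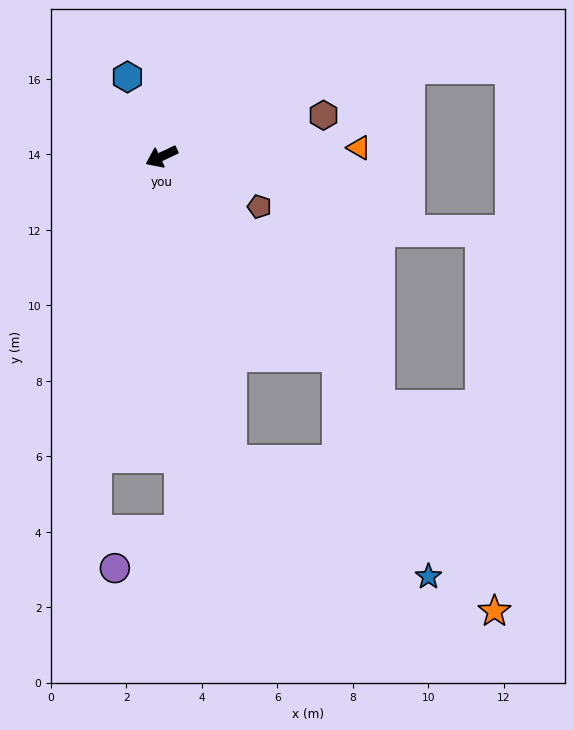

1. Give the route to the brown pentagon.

turn left 128°, forward 2.9 m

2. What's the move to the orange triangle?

turn left 157°, forward 5.2 m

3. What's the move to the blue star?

blocked — turn left 106°, forward 7.1 m, then turn right 19°, forward 6.3 m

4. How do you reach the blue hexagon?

turn right 92°, forward 2.3 m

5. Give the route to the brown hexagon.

turn left 169°, forward 4.4 m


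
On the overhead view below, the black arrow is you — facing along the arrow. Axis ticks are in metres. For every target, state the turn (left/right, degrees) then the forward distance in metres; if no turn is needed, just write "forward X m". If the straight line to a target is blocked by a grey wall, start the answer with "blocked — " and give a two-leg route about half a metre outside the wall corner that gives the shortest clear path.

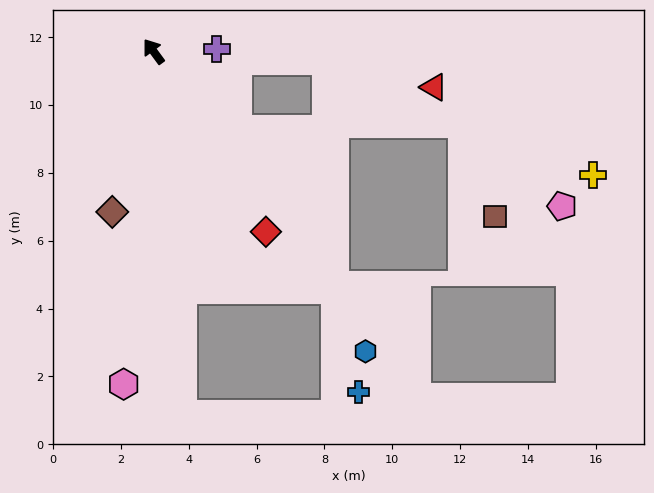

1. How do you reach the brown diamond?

turn left 129°, forward 4.9 m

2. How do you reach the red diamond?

turn left 176°, forward 6.3 m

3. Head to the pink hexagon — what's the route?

turn left 139°, forward 9.8 m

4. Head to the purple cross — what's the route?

turn right 124°, forward 1.9 m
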